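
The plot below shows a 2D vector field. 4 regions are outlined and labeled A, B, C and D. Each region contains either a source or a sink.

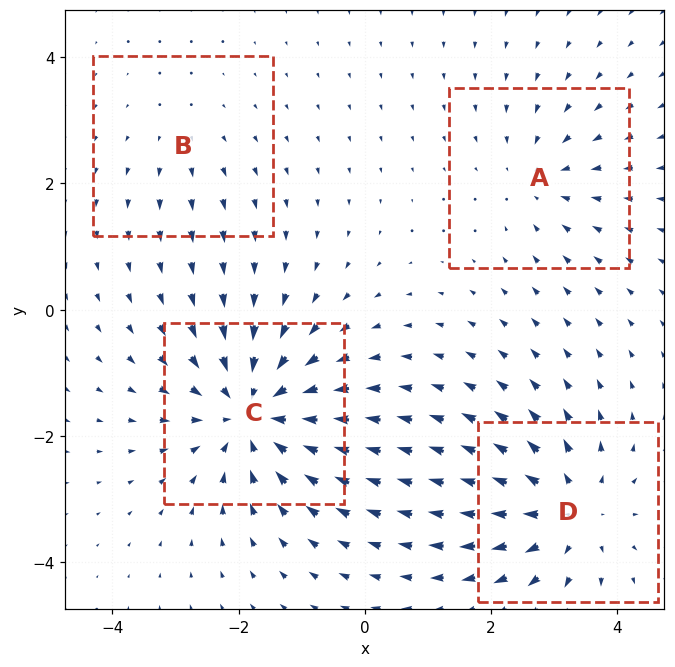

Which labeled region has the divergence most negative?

Divergence at each region's feature centre — A: about -3, B: about +2, C: about -7, D: about +5. Region C is most negative.

C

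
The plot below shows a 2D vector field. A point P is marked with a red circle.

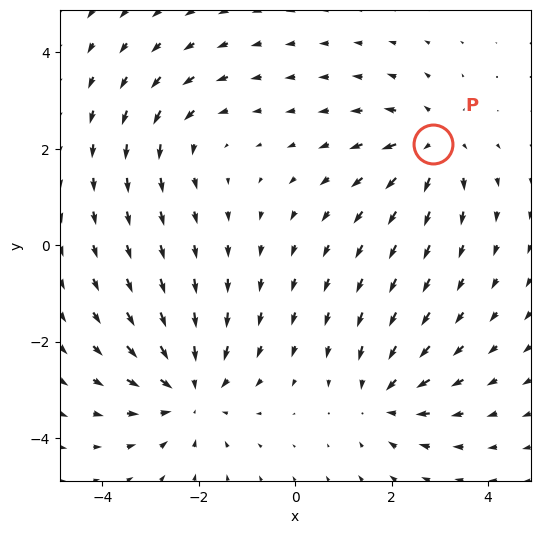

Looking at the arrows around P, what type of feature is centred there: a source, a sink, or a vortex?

At P (2.9, 2.1) the arrows spread outward. Divergence about +4, curl ≈0 — positive divergence with near-zero curl is a source.

source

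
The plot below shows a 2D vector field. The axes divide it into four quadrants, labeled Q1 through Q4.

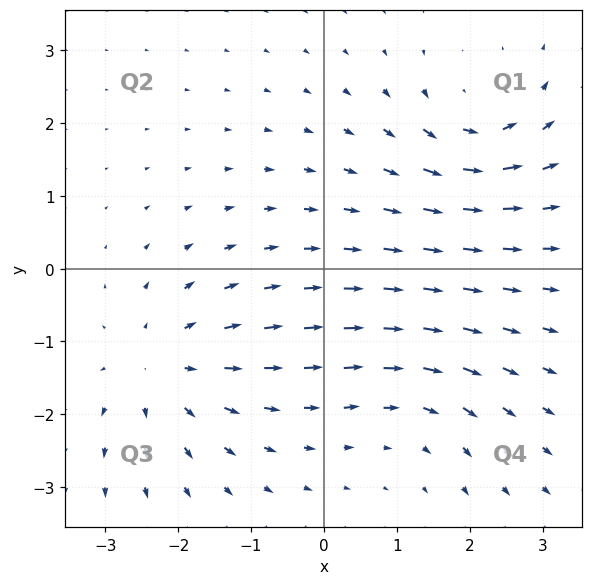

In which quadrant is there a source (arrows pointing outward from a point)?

Q3

The source sits at approximately (-2.2, -1.4), which lies in quadrant Q3. The divergence there is about +5, positive as expected for a source.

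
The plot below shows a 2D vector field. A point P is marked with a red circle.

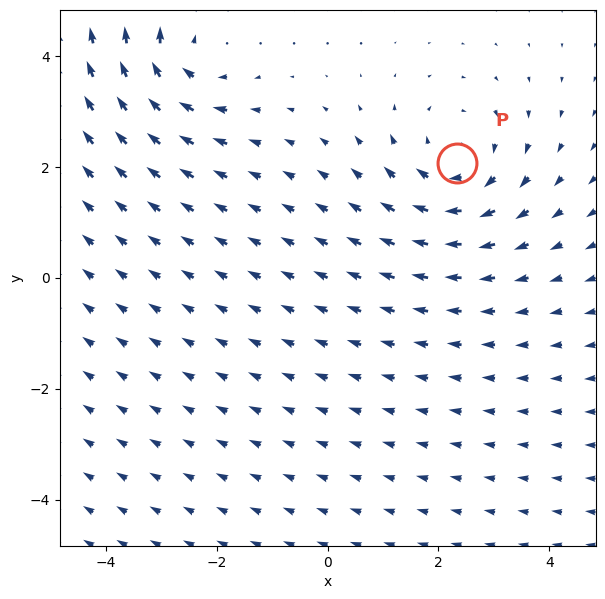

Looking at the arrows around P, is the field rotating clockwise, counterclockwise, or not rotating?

clockwise

Near P at (2.3, 2.1) the arrows circulate clockwise. The curl (z-component) there is about -4; negative curl means clockwise rotation.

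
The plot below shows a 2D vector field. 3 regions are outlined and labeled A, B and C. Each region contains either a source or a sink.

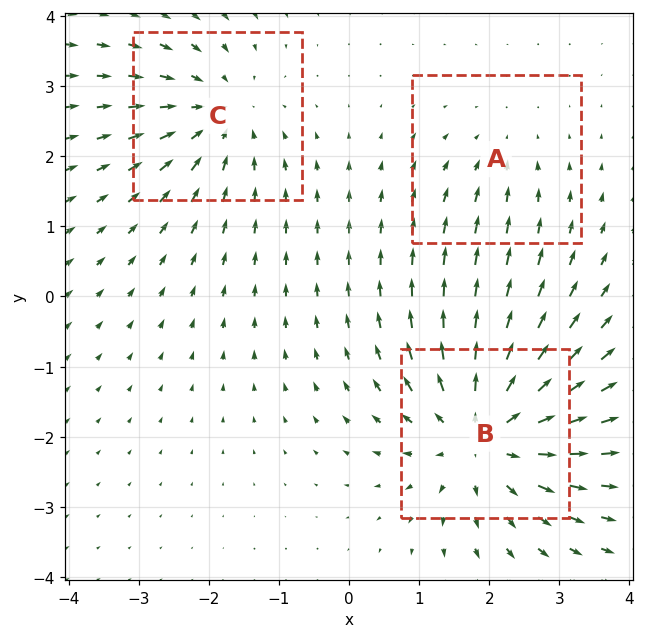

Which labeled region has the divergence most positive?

Divergence at each region's feature centre — A: about -2, B: about +5, C: about -3. Region B is most positive.

B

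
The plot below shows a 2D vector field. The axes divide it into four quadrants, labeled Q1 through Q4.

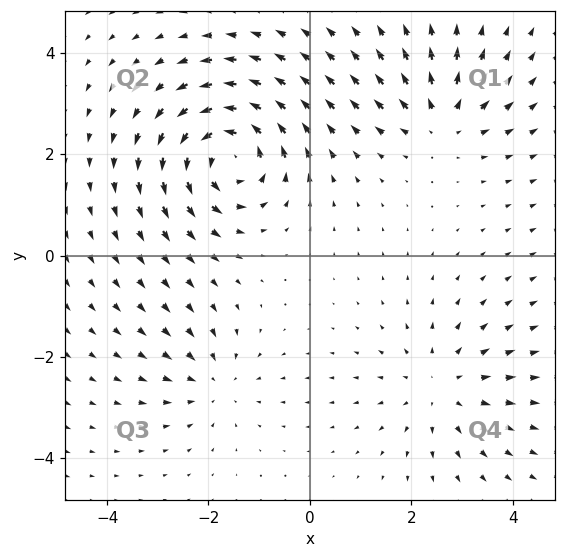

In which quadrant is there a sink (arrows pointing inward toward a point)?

The sink sits at approximately (-1.9, -2.5), which lies in quadrant Q3. The divergence there is about -3, negative as expected for a sink.

Q3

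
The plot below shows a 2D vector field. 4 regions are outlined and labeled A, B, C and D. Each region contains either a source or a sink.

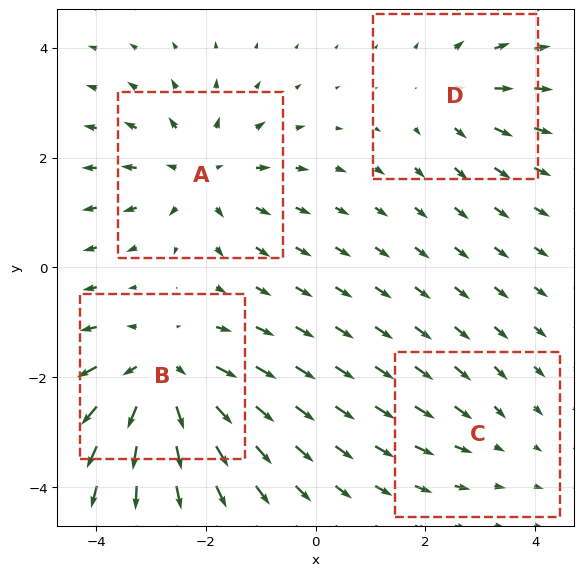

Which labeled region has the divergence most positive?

Divergence at each region's feature centre — A: about +4, B: about +6, C: about -2, D: about +3. Region B is most positive.

B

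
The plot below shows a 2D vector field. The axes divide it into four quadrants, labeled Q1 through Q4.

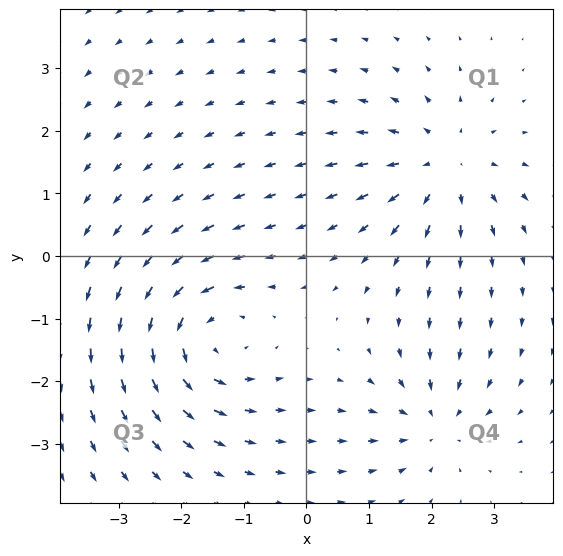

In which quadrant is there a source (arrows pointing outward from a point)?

The source sits at approximately (2.2, 1.4), which lies in quadrant Q1. The divergence there is about +3, positive as expected for a source.

Q1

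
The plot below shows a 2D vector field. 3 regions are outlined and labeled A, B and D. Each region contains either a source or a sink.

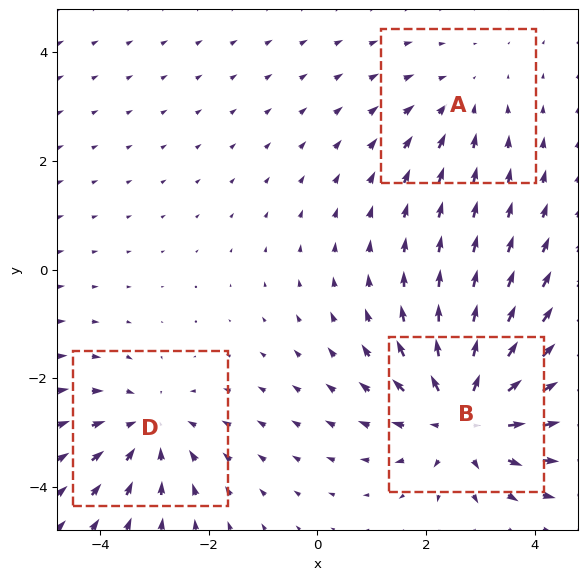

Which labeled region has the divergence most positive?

Divergence at each region's feature centre — A: about -2, B: about +4, D: about -3. Region B is most positive.

B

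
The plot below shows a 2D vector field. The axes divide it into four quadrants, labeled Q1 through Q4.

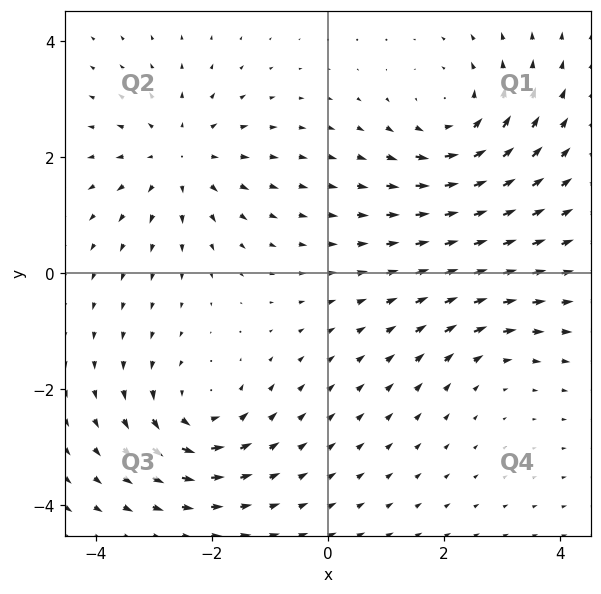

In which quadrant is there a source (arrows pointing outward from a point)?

The source sits at approximately (-2.6, 2.0), which lies in quadrant Q2. The divergence there is about +4, positive as expected for a source.

Q2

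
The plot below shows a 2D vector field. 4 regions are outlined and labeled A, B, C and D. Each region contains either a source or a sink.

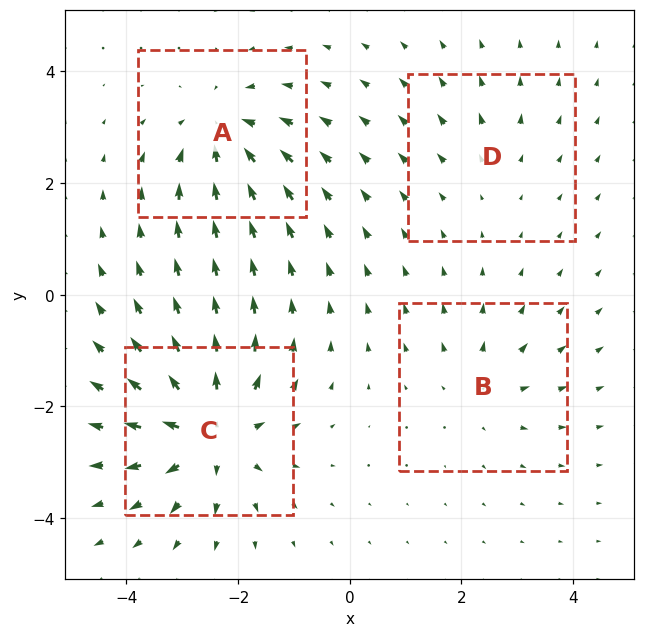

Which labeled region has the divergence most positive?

Divergence at each region's feature centre — A: about -5, B: about +3, C: about +7, D: about +2. Region C is most positive.

C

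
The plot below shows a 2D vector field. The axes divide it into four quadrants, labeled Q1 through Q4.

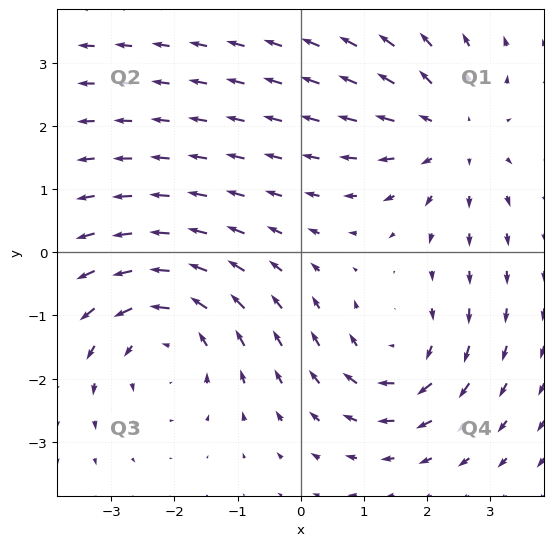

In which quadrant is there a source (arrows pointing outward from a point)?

The source sits at approximately (2.4, 1.9), which lies in quadrant Q1. The divergence there is about +2, positive as expected for a source.

Q1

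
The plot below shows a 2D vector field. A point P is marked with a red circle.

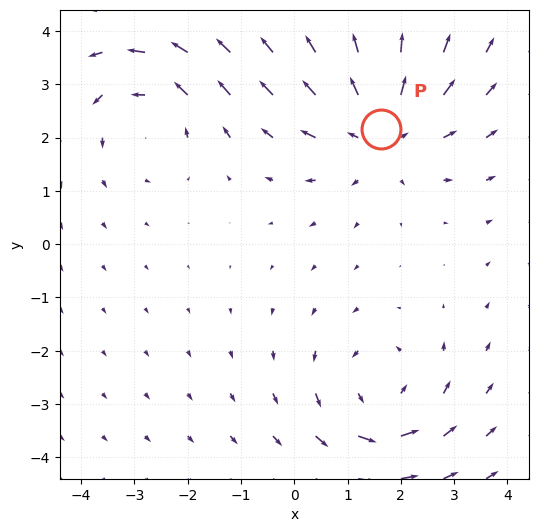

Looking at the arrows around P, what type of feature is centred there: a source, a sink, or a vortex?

source

At P (1.6, 2.2) the arrows spread outward. Divergence about +4, curl ≈0 — positive divergence with near-zero curl is a source.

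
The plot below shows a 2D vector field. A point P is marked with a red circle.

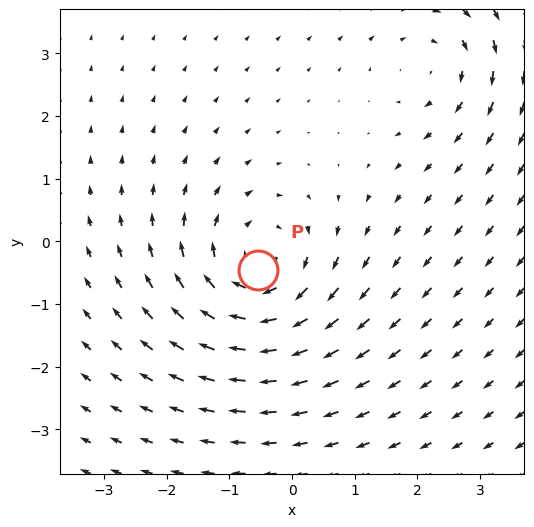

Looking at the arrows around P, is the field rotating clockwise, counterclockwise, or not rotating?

Near P at (-0.5, -0.5) the arrows circulate clockwise. The curl (z-component) there is about -4; negative curl means clockwise rotation.

clockwise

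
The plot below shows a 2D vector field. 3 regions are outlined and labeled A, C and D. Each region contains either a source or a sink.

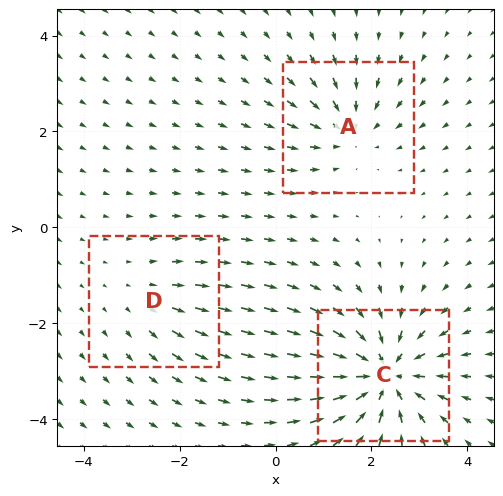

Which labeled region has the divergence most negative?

C

Divergence at each region's feature centre — A: about -3, C: about -6, D: about +2. Region C is most negative.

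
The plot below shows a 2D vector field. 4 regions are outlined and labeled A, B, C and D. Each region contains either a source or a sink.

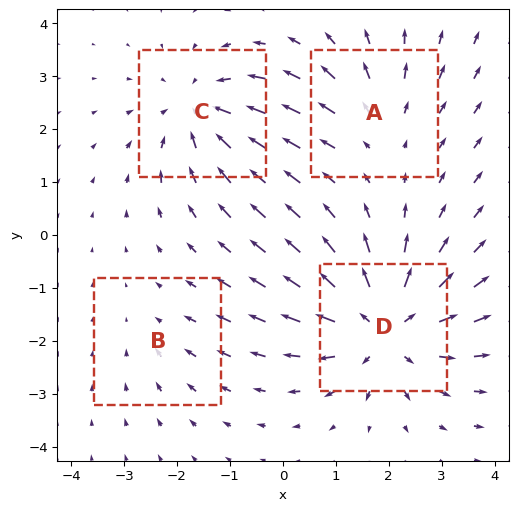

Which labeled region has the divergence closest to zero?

B

Divergence at each region's feature centre — A: about +3, B: about -2, C: about -4, D: about +6. Region B is closest to zero.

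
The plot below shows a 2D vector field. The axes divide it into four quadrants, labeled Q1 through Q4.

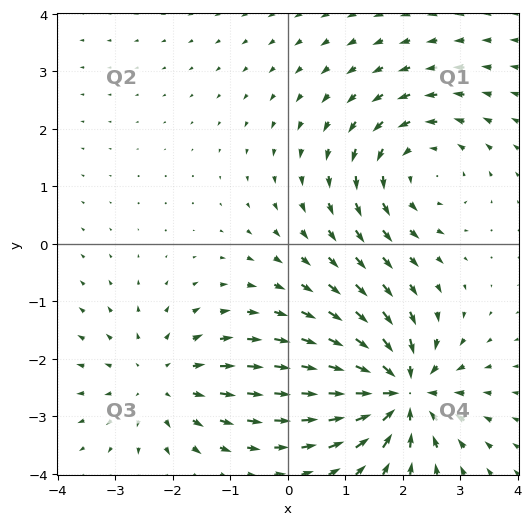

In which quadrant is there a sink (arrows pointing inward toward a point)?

The sink sits at approximately (1.9, -2.6), which lies in quadrant Q4. The divergence there is about -6, negative as expected for a sink.

Q4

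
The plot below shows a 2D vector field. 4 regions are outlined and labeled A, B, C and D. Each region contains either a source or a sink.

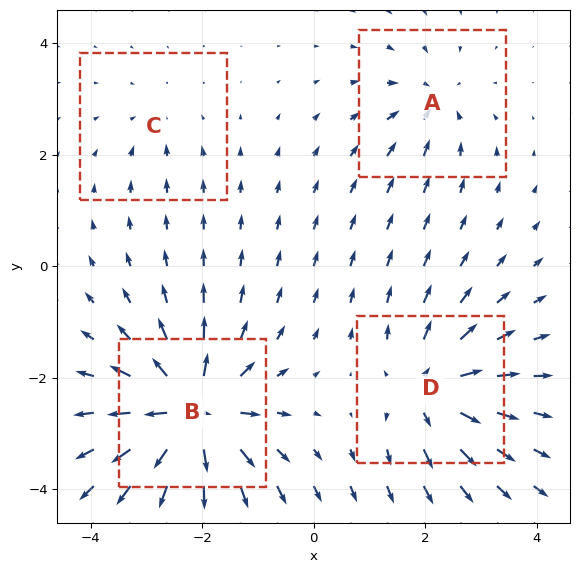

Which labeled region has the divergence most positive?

Divergence at each region's feature centre — A: about -4, B: about +9, C: about -2, D: about +6. Region B is most positive.

B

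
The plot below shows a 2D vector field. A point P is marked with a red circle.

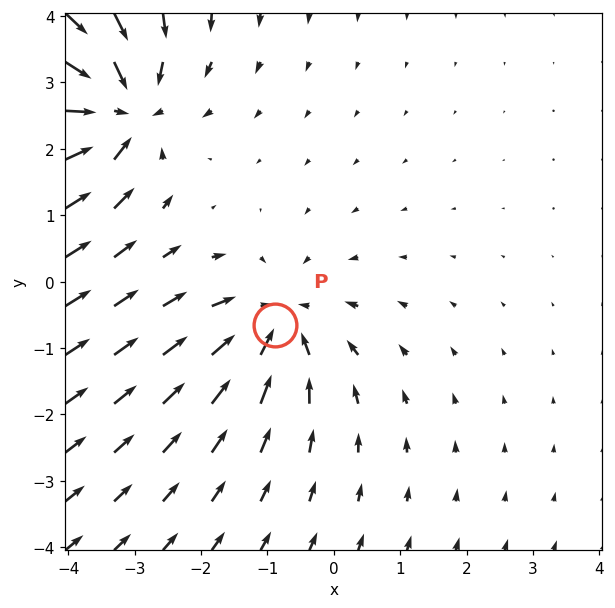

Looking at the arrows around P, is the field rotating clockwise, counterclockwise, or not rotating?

Near P at (-0.9, -0.6) the arrows show no circulation. The curl there is ≈0.

not rotating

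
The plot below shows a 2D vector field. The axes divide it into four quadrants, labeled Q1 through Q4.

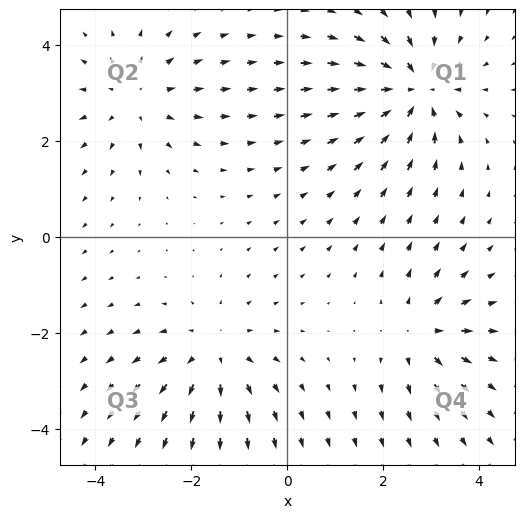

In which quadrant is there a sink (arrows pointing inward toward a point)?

The sink sits at approximately (2.6, 3.1), which lies in quadrant Q1. The divergence there is about -5, negative as expected for a sink.

Q1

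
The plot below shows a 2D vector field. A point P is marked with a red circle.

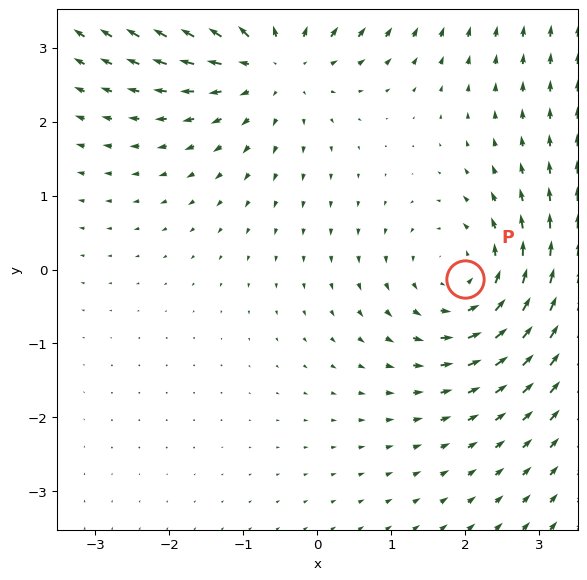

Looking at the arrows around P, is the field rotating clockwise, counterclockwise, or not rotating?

Near P at (2.0, -0.1) the arrows circulate counterclockwise. The curl (z-component) there is about +3; positive curl means counterclockwise rotation.

counterclockwise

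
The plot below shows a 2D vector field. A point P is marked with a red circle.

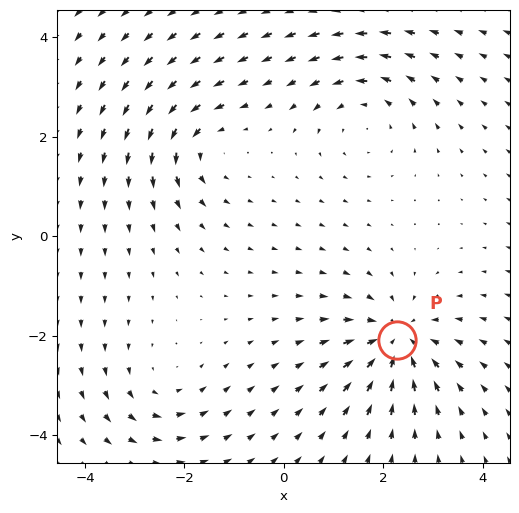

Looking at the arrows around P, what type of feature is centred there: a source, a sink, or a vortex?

sink

At P (2.3, -2.1) the arrows converge inward. Divergence about -5, curl ≈0 — negative divergence with near-zero curl is a sink.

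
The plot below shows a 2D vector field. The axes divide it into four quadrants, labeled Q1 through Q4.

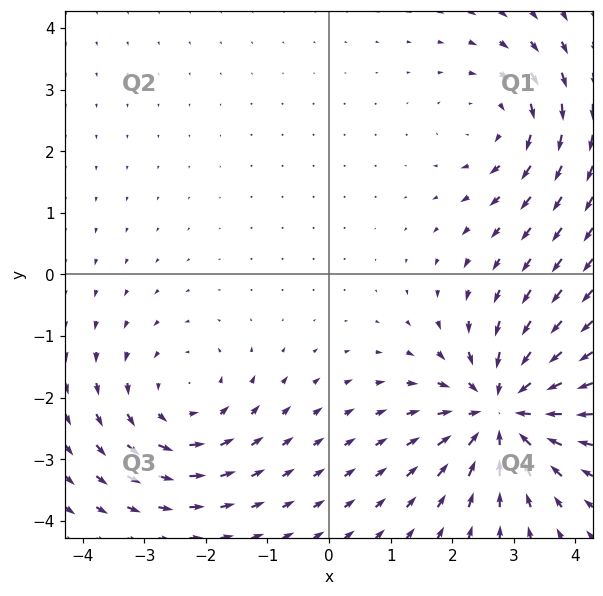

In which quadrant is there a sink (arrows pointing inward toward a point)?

The sink sits at approximately (2.8, -2.2), which lies in quadrant Q4. The divergence there is about -5, negative as expected for a sink.

Q4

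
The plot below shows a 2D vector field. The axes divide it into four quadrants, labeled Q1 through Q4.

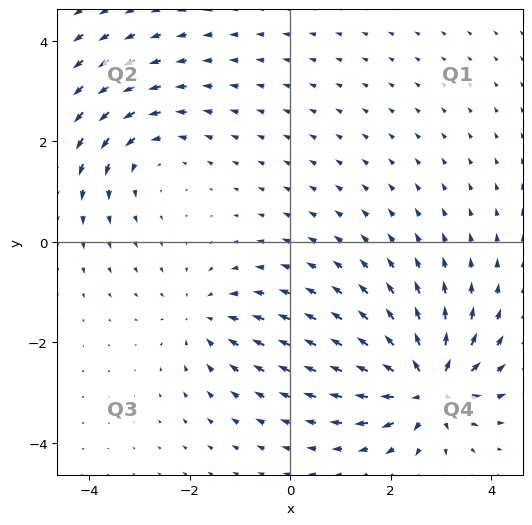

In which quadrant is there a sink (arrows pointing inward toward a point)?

The sink sits at approximately (-1.7, -1.5), which lies in quadrant Q3. The divergence there is about -3, negative as expected for a sink.

Q3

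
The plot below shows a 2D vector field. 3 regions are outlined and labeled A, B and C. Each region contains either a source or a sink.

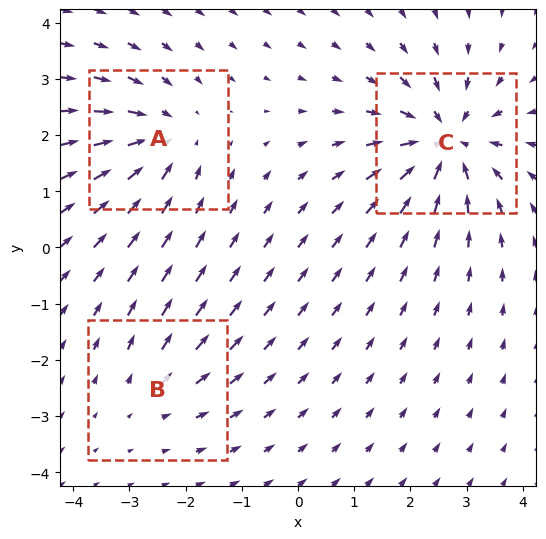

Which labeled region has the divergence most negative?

Divergence at each region's feature centre — A: about -4, B: about +2, C: about -5. Region C is most negative.

C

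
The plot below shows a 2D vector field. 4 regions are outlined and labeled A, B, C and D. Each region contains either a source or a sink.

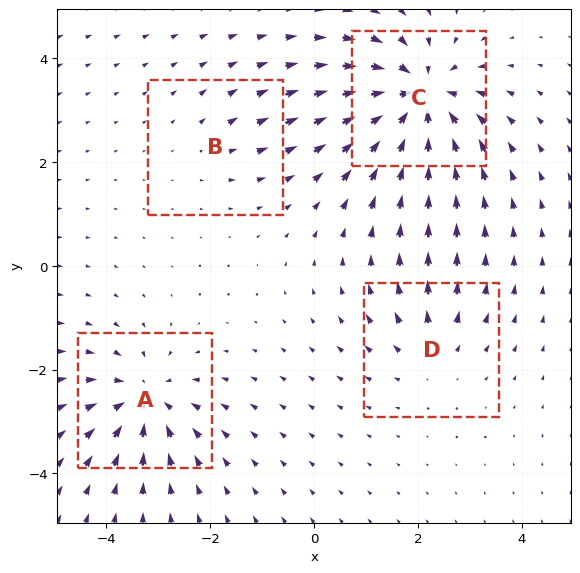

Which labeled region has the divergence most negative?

C

Divergence at each region's feature centre — A: about -6, B: about +2, C: about -8, D: about +3. Region C is most negative.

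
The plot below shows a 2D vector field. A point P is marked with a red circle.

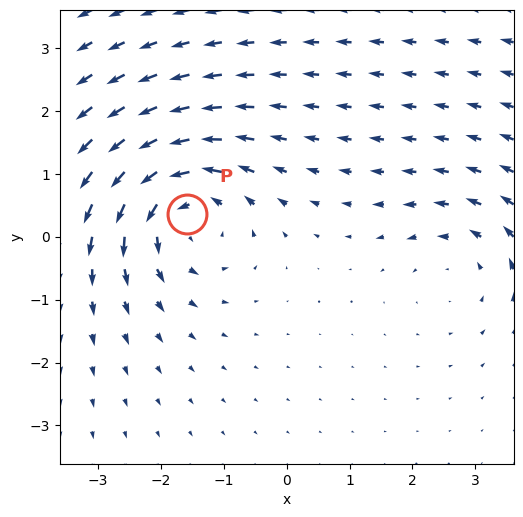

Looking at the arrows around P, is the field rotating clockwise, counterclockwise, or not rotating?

Near P at (-1.6, 0.4) the arrows circulate counterclockwise. The curl (z-component) there is about +5; positive curl means counterclockwise rotation.

counterclockwise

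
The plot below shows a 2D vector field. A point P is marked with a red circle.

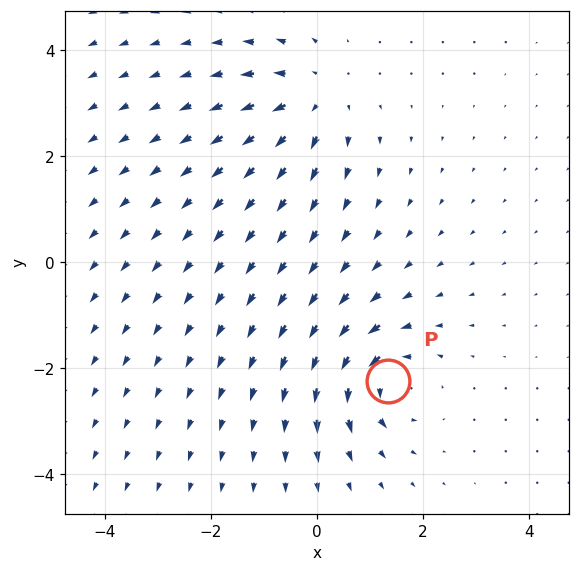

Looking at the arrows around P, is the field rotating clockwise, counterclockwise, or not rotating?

Near P at (1.3, -2.2) the arrows circulate counterclockwise. The curl (z-component) there is about +4; positive curl means counterclockwise rotation.

counterclockwise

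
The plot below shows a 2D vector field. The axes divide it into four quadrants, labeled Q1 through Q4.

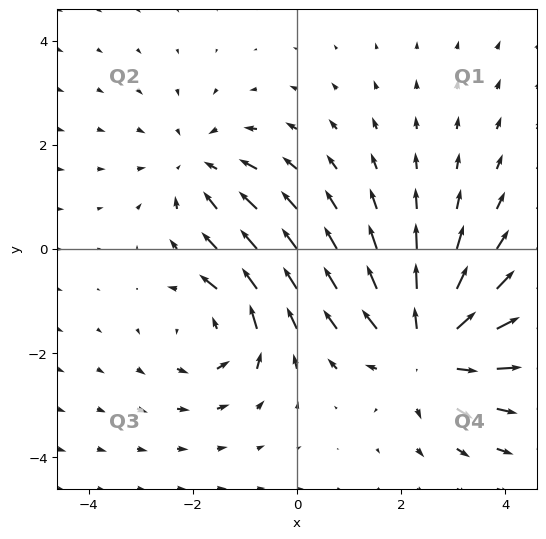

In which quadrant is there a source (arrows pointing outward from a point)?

The source sits at approximately (2.5, -1.9), which lies in quadrant Q4. The divergence there is about +4, positive as expected for a source.

Q4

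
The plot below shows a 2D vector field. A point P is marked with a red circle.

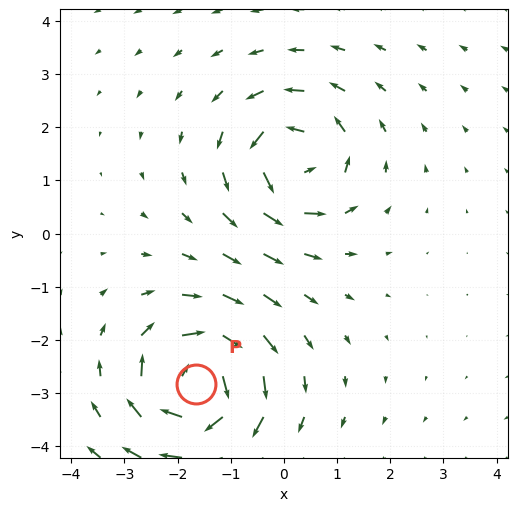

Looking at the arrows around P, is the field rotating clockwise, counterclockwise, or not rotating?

clockwise

Near P at (-1.6, -2.8) the arrows circulate clockwise. The curl (z-component) there is about -4; negative curl means clockwise rotation.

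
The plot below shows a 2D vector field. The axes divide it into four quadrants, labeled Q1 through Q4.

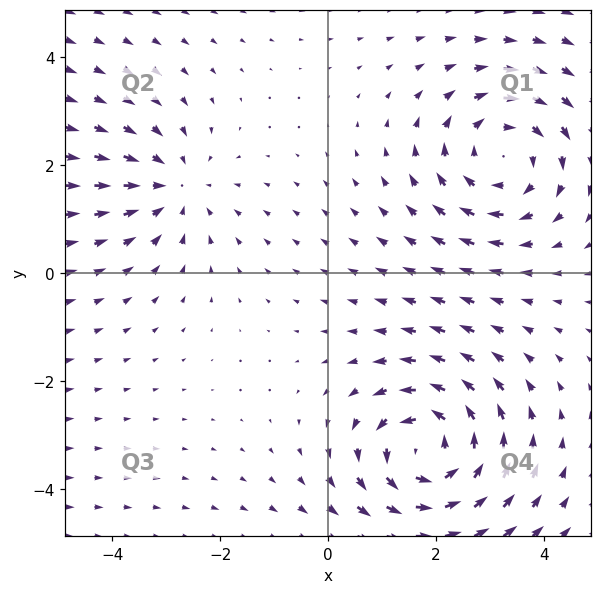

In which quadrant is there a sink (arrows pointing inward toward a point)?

The sink sits at approximately (-2.8, 1.6), which lies in quadrant Q2. The divergence there is about -3, negative as expected for a sink.

Q2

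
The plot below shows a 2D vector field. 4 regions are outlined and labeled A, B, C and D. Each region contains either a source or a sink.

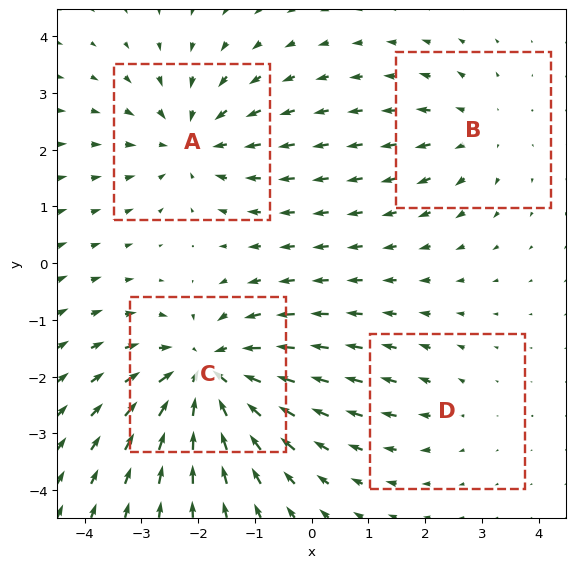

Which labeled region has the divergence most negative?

C

Divergence at each region's feature centre — A: about -4, B: about +3, C: about -7, D: about +2. Region C is most negative.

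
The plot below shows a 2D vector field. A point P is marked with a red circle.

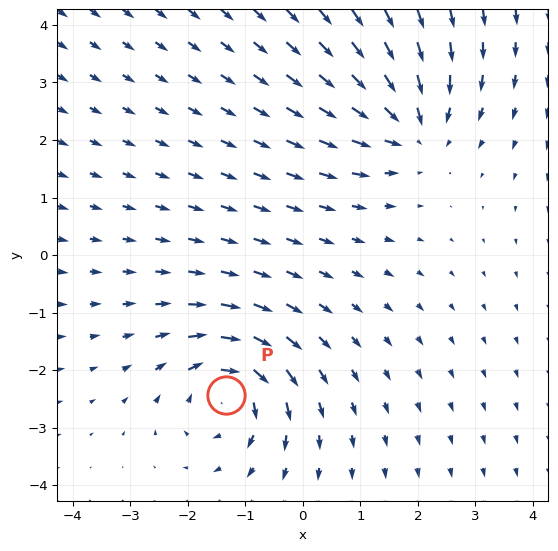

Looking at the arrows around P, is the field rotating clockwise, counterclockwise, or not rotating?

Near P at (-1.3, -2.4) the arrows circulate clockwise. The curl (z-component) there is about -5; negative curl means clockwise rotation.

clockwise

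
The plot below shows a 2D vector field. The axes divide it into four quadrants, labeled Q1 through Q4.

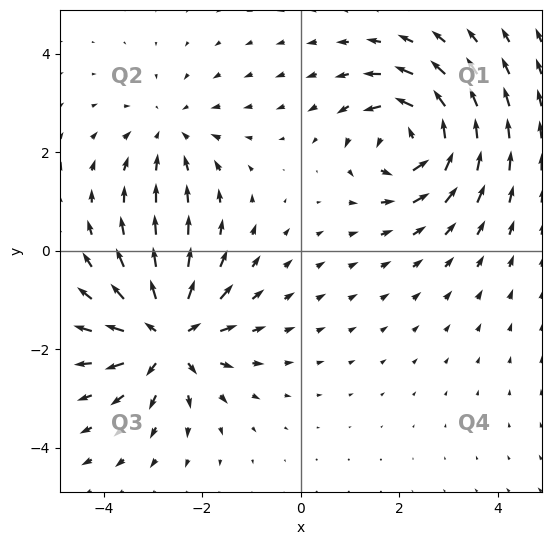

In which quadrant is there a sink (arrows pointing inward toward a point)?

Q2

The sink sits at approximately (-2.7, 2.4), which lies in quadrant Q2. The divergence there is about -3, negative as expected for a sink.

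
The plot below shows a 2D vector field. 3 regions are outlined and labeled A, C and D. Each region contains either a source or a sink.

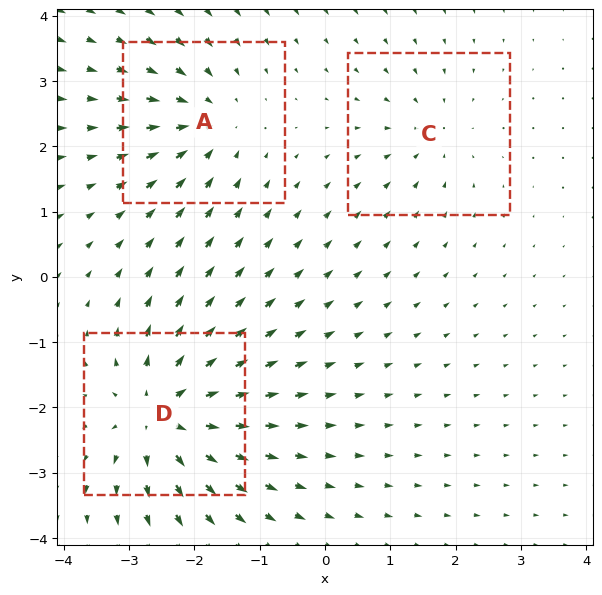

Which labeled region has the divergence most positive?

D

Divergence at each region's feature centre — A: about -3, C: about -2, D: about +5. Region D is most positive.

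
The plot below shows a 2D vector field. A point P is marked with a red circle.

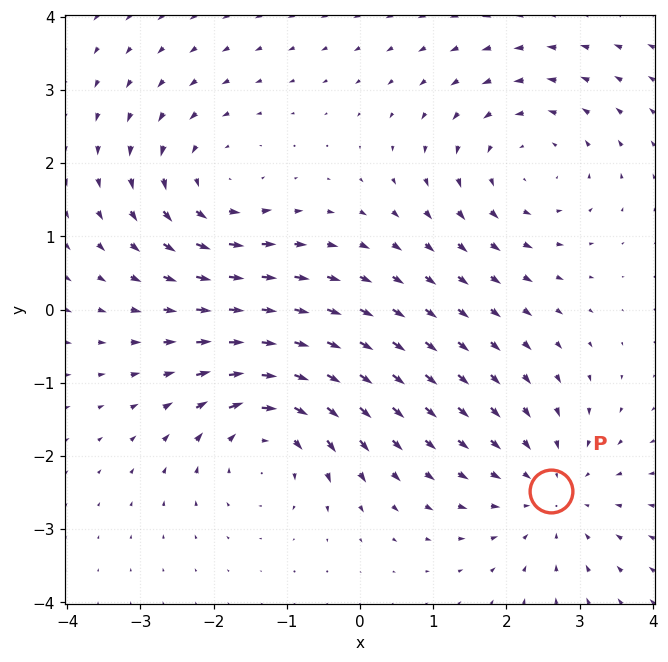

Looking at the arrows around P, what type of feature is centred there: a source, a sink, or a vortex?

At P (2.6, -2.5) the arrows converge inward. Divergence about -3, curl ≈0 — negative divergence with near-zero curl is a sink.

sink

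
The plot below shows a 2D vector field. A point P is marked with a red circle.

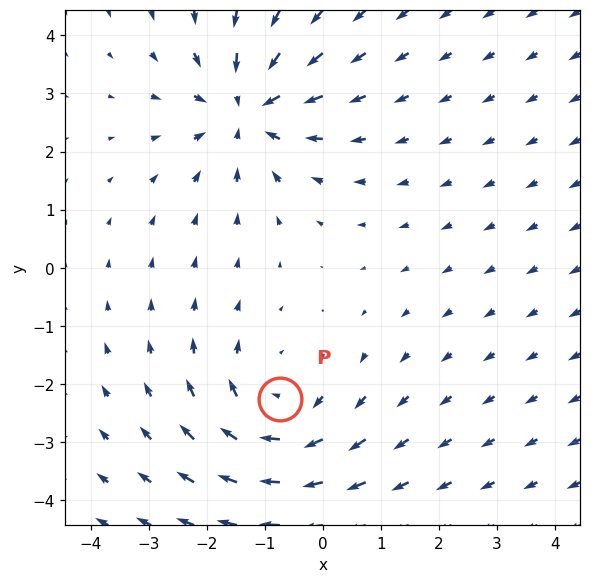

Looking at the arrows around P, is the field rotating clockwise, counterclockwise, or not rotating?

Near P at (-0.7, -2.3) the arrows circulate clockwise. The curl (z-component) there is about -3; negative curl means clockwise rotation.

clockwise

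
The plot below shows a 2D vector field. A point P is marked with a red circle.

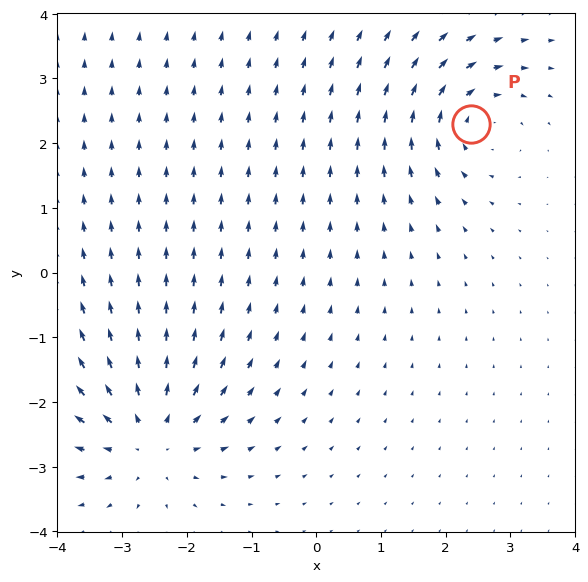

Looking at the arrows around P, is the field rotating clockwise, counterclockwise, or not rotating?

Near P at (2.4, 2.3) the arrows circulate clockwise. The curl (z-component) there is about -4; negative curl means clockwise rotation.

clockwise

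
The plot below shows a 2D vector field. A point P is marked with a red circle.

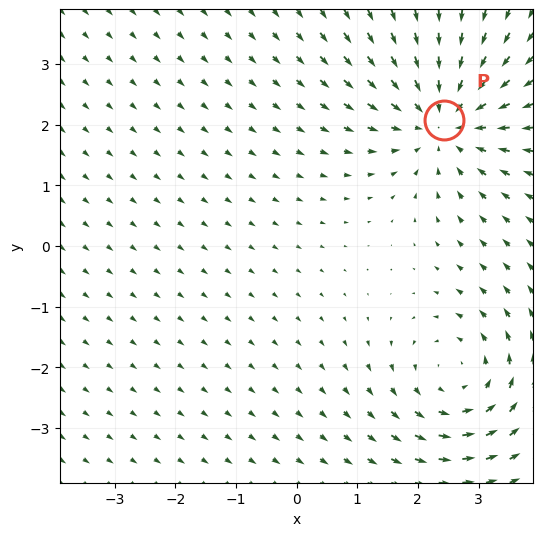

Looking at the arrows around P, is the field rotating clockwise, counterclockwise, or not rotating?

not rotating

Near P at (2.4, 2.1) the arrows show no circulation. The curl there is ≈0.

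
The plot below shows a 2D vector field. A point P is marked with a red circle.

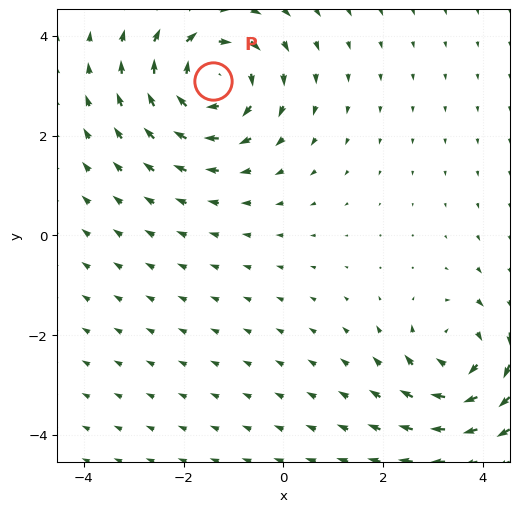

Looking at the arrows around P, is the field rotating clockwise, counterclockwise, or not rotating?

Near P at (-1.4, 3.1) the arrows circulate clockwise. The curl (z-component) there is about -4; negative curl means clockwise rotation.

clockwise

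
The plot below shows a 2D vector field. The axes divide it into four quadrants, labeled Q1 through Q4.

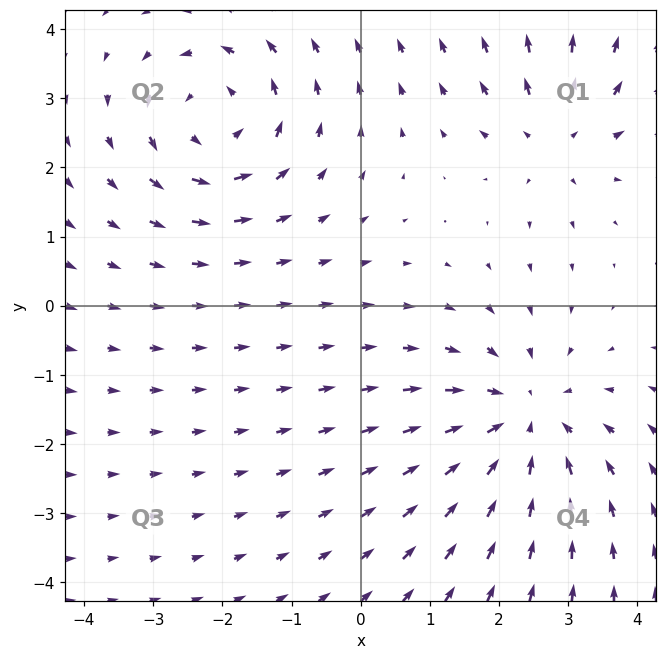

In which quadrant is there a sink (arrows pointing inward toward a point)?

The sink sits at approximately (2.4, -1.6), which lies in quadrant Q4. The divergence there is about -4, negative as expected for a sink.

Q4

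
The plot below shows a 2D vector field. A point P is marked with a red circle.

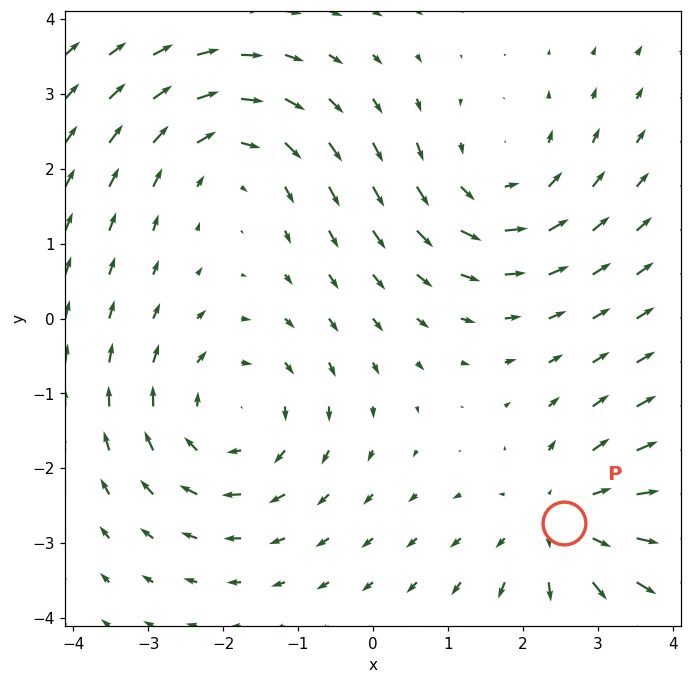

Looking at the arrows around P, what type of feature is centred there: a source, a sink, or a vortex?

source

At P (2.6, -2.7) the arrows spread outward. Divergence about +4, curl ≈0 — positive divergence with near-zero curl is a source.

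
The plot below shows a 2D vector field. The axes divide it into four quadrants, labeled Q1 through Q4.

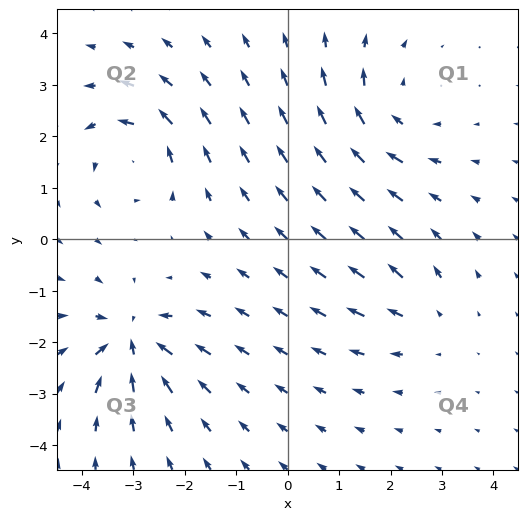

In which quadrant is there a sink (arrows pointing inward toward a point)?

Q3

The sink sits at approximately (-3.0, -2.0), which lies in quadrant Q3. The divergence there is about -7, negative as expected for a sink.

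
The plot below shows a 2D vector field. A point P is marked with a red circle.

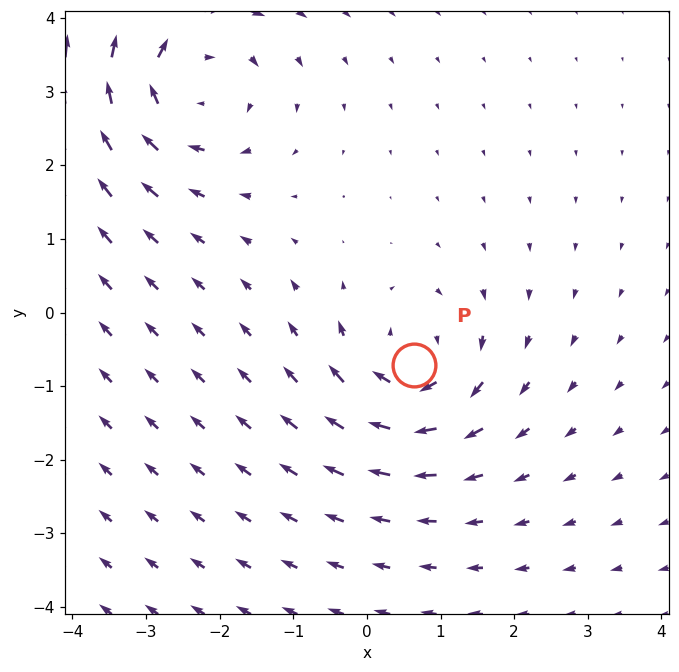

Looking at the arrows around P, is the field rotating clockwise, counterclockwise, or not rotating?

clockwise

Near P at (0.6, -0.7) the arrows circulate clockwise. The curl (z-component) there is about -4; negative curl means clockwise rotation.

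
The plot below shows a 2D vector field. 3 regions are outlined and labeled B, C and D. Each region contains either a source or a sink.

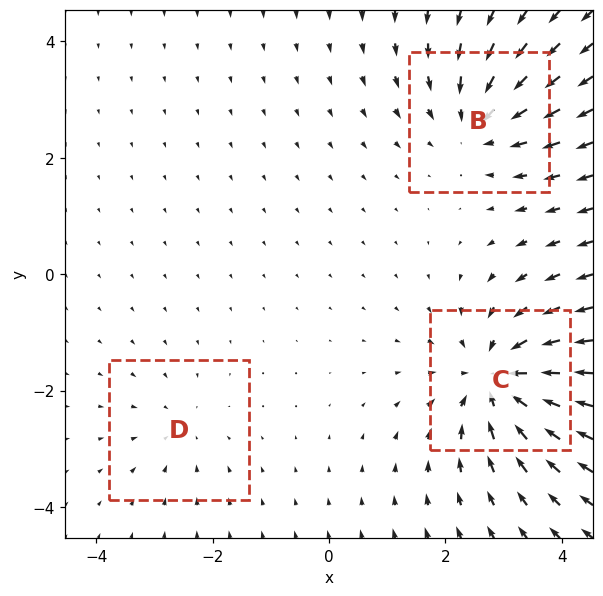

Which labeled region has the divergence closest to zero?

Divergence at each region's feature centre — B: about -4, C: about -5, D: about -2. Region D is closest to zero.

D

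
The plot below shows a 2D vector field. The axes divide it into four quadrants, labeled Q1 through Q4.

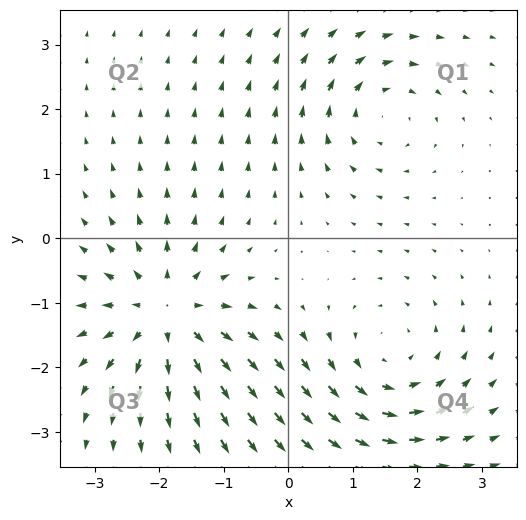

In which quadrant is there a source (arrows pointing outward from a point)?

The source sits at approximately (-1.9, -1.2), which lies in quadrant Q3. The divergence there is about +6, positive as expected for a source.

Q3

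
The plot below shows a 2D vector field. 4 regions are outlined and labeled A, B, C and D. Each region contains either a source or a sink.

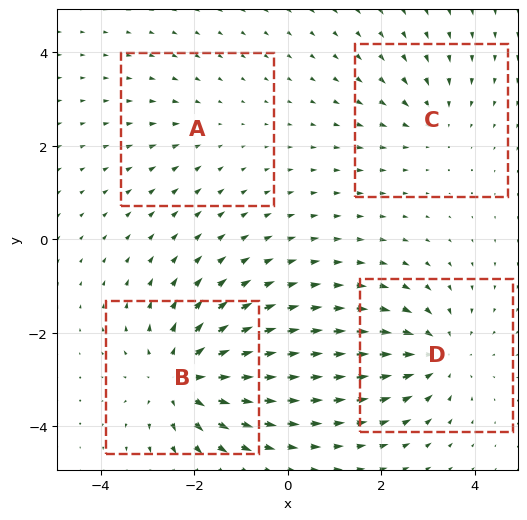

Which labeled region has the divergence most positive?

Divergence at each region's feature centre — A: about -2, B: about +6, C: about -3, D: about -5. Region B is most positive.

B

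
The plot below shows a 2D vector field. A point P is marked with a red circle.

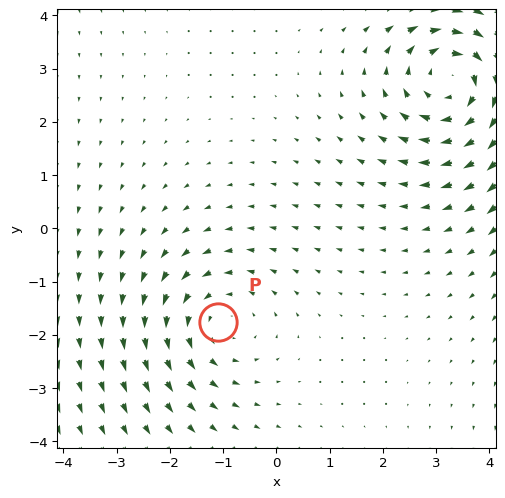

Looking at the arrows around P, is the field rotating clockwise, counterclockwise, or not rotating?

counterclockwise

Near P at (-1.1, -1.7) the arrows circulate counterclockwise. The curl (z-component) there is about +2; positive curl means counterclockwise rotation.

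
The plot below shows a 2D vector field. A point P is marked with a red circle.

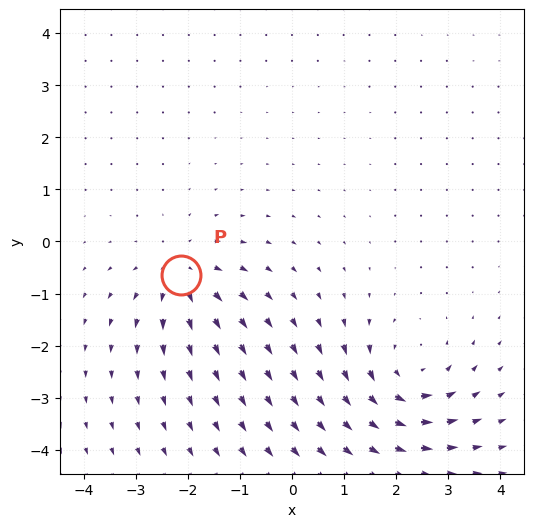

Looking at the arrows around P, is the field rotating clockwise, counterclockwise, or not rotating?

Near P at (-2.1, -0.6) the arrows show no circulation. The curl there is ≈0.

not rotating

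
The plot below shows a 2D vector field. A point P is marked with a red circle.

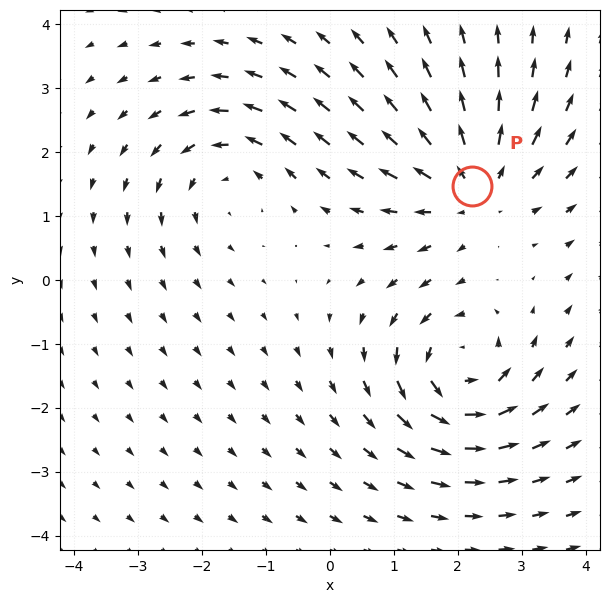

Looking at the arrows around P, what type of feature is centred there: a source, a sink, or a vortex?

source

At P (2.2, 1.5) the arrows spread outward. Divergence about +4, curl ≈0 — positive divergence with near-zero curl is a source.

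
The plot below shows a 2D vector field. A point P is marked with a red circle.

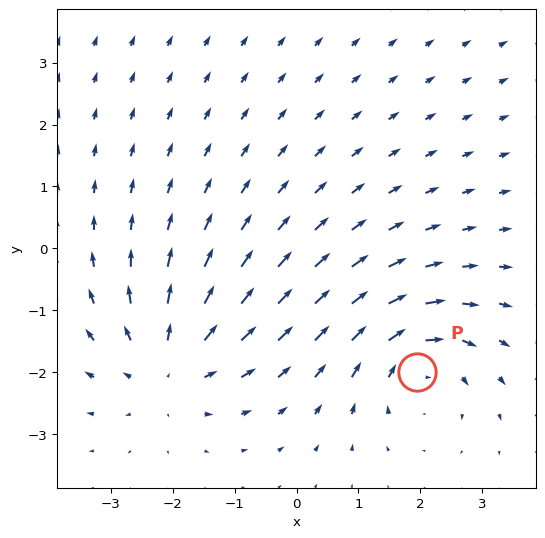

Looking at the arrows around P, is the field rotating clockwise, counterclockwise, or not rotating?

clockwise

Near P at (1.9, -2.0) the arrows circulate clockwise. The curl (z-component) there is about -5; negative curl means clockwise rotation.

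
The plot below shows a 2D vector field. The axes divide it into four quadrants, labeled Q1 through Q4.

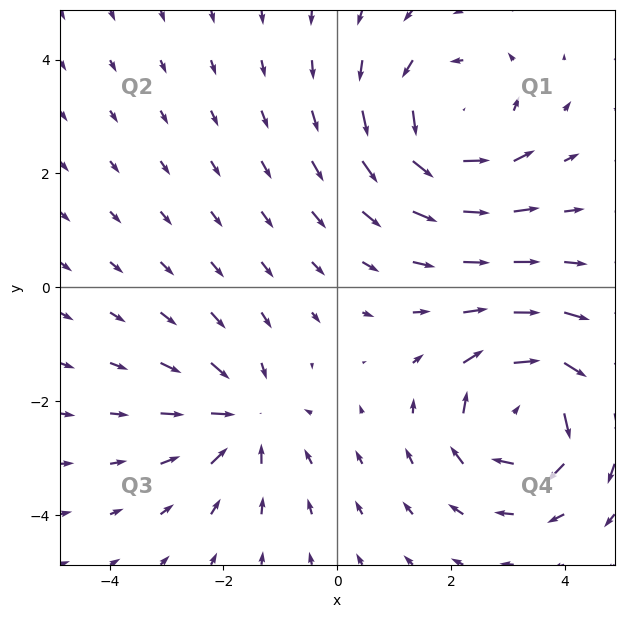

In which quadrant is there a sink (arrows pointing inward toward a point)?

Q3

The sink sits at approximately (-1.6, -2.3), which lies in quadrant Q3. The divergence there is about -3, negative as expected for a sink.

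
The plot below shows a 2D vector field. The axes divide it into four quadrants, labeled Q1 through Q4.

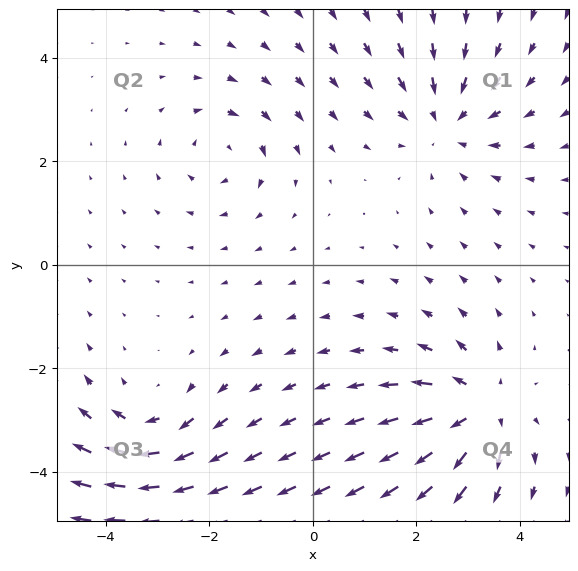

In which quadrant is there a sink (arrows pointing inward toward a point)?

The sink sits at approximately (2.6, 2.8), which lies in quadrant Q1. The divergence there is about -4, negative as expected for a sink.

Q1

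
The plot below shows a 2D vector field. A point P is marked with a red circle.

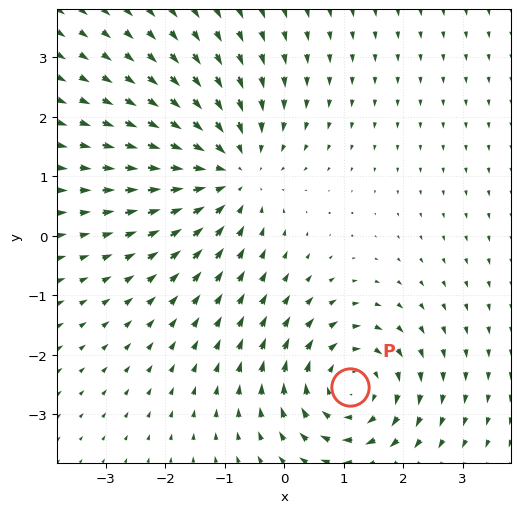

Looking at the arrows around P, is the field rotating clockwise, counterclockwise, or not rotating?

Near P at (1.1, -2.6) the arrows circulate clockwise. The curl (z-component) there is about -4; negative curl means clockwise rotation.

clockwise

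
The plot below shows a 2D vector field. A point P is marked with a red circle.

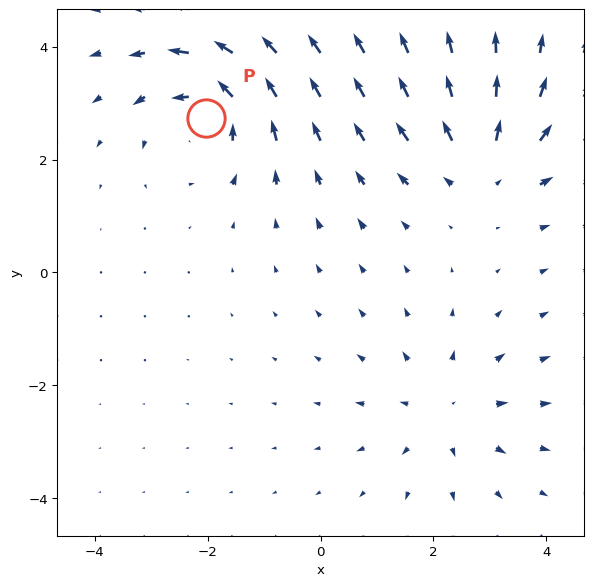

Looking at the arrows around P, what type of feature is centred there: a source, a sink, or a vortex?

At P (-2.0, 2.7) the arrows circulate counterclockwise. Divergence ≈0, curl about +5 — near-zero divergence with nonzero curl is a vortex.

vortex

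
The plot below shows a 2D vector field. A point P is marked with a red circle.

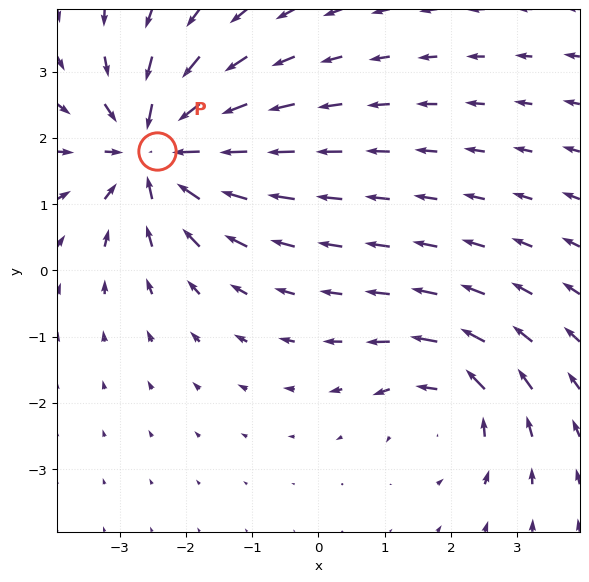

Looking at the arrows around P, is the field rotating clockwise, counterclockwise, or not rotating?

not rotating

Near P at (-2.4, 1.8) the arrows show no circulation. The curl there is ≈0.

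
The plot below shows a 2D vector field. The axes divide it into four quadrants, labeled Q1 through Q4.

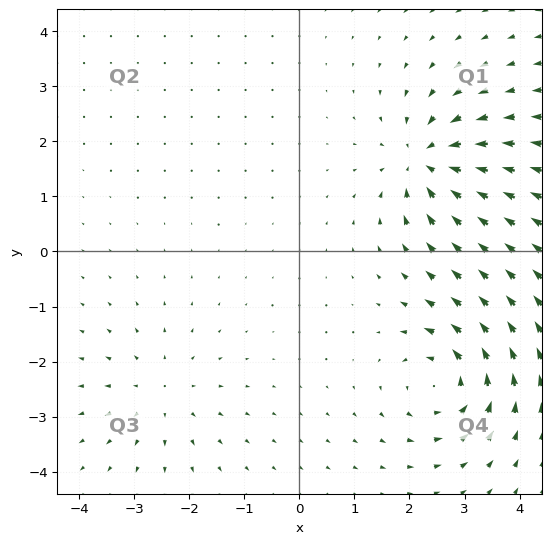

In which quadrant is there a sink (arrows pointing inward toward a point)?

Q1

The sink sits at approximately (2.3, 1.6), which lies in quadrant Q1. The divergence there is about -6, negative as expected for a sink.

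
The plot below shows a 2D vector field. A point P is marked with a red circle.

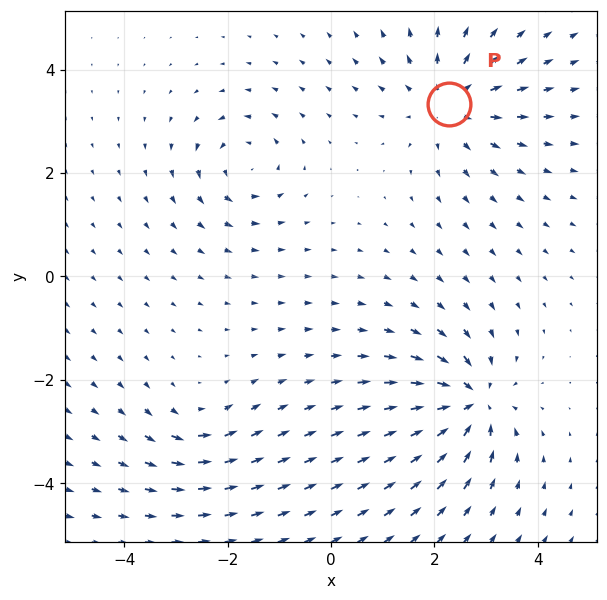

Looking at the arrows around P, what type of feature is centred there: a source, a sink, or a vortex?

At P (2.3, 3.3) the arrows spread outward. Divergence about +4, curl ≈0 — positive divergence with near-zero curl is a source.

source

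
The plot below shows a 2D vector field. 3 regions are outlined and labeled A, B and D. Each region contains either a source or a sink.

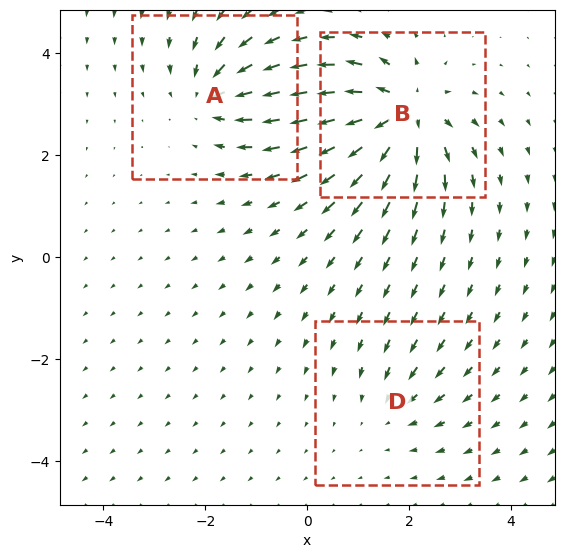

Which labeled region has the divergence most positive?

B

Divergence at each region's feature centre — A: about -4, B: about +6, D: about -2. Region B is most positive.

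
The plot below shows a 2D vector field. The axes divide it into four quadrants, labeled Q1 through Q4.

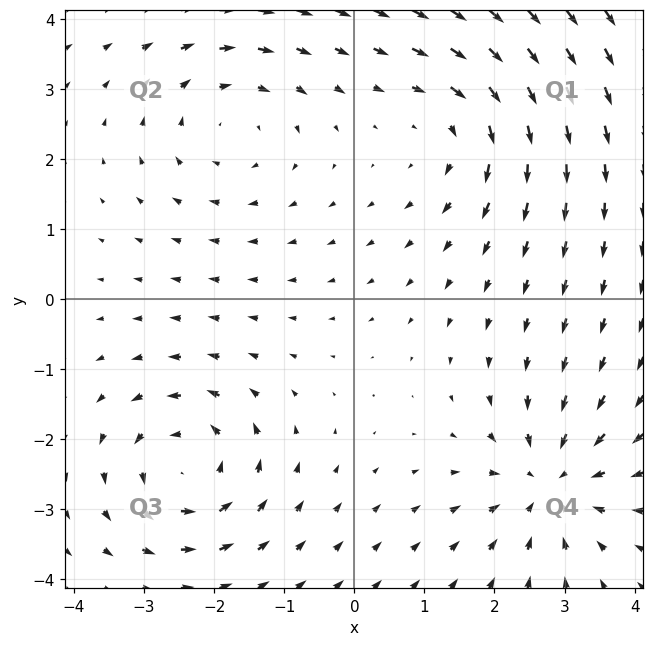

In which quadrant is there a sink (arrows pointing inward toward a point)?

The sink sits at approximately (2.8, -2.6), which lies in quadrant Q4. The divergence there is about -5, negative as expected for a sink.

Q4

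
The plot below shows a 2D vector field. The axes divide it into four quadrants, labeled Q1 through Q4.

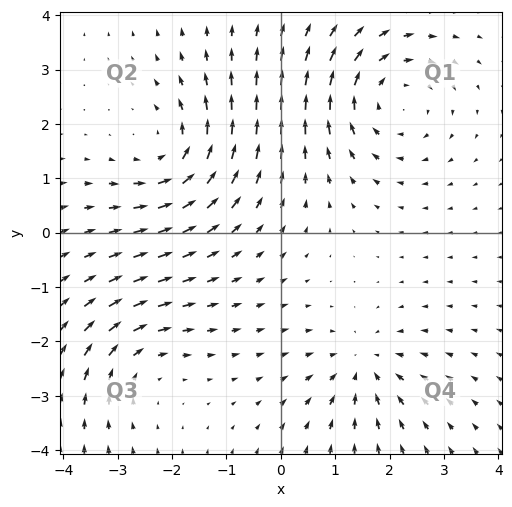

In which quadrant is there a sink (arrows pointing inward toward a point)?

Q4

The sink sits at approximately (1.5, -2.5), which lies in quadrant Q4. The divergence there is about -4, negative as expected for a sink.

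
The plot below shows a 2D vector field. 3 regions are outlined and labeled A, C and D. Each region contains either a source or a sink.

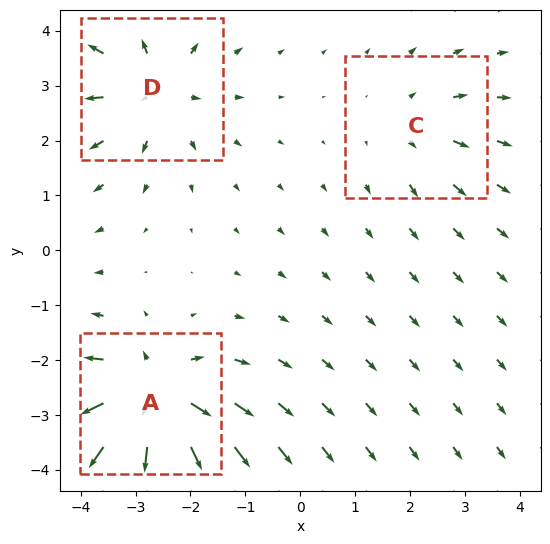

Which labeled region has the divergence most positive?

Divergence at each region's feature centre — A: about +5, C: about +2, D: about +3. Region A is most positive.

A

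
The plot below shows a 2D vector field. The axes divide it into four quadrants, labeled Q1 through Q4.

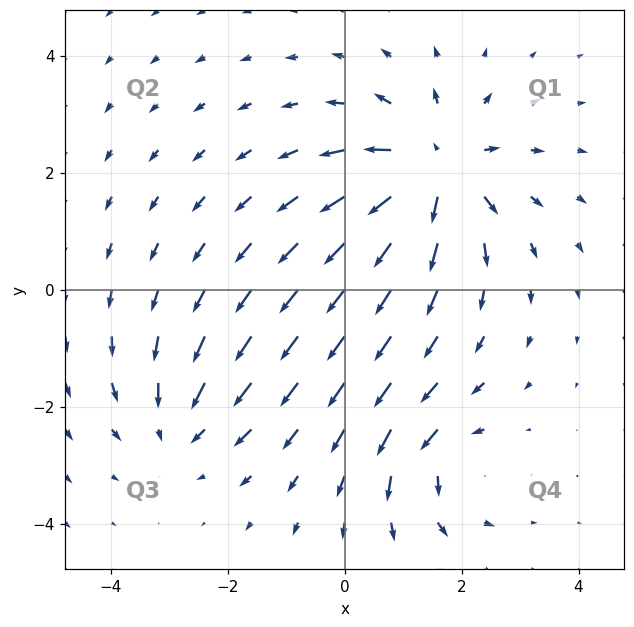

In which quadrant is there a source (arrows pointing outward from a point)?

Q1

The source sits at approximately (1.6, 2.0), which lies in quadrant Q1. The divergence there is about +5, positive as expected for a source.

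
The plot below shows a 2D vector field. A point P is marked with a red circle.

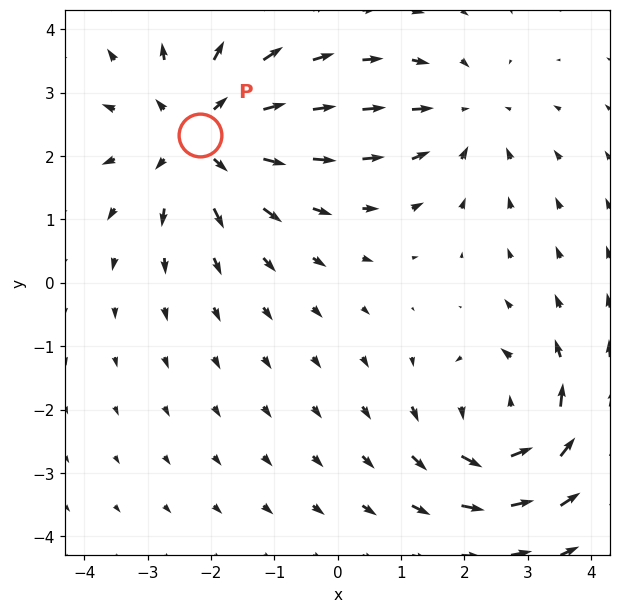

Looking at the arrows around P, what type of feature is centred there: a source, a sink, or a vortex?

At P (-2.2, 2.3) the arrows spread outward. Divergence about +4, curl ≈0 — positive divergence with near-zero curl is a source.

source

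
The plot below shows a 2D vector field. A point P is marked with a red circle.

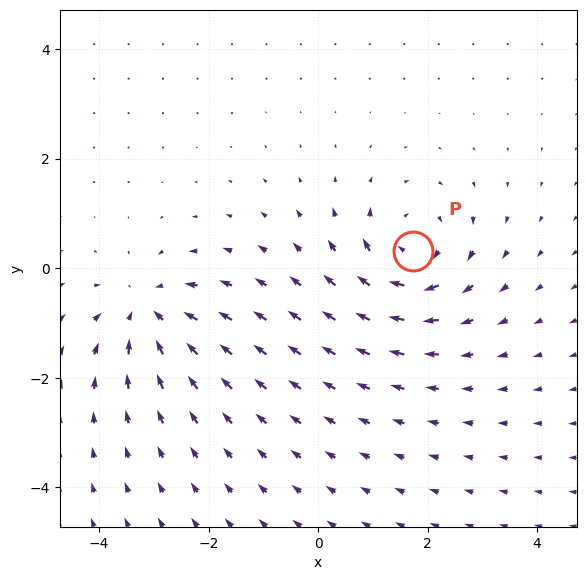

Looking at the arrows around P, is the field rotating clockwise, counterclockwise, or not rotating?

Near P at (1.7, 0.3) the arrows circulate clockwise. The curl (z-component) there is about -4; negative curl means clockwise rotation.

clockwise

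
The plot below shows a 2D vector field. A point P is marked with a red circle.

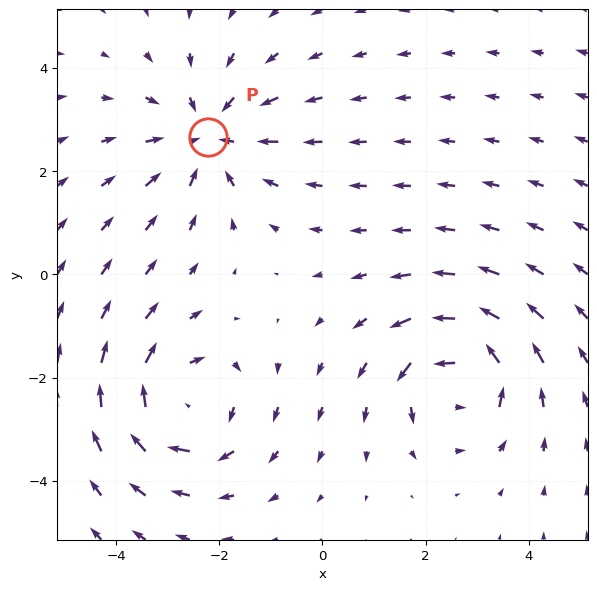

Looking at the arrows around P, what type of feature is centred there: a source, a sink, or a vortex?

sink

At P (-2.2, 2.7) the arrows converge inward. Divergence about -4, curl ≈0 — negative divergence with near-zero curl is a sink.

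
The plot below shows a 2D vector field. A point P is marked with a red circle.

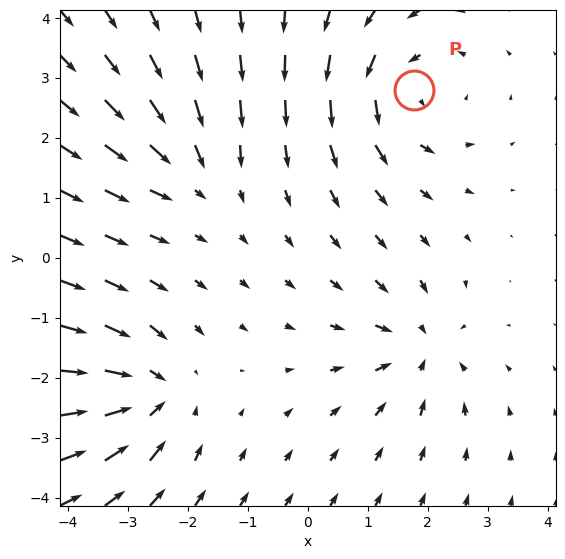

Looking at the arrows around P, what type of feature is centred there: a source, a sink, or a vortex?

vortex

At P (1.8, 2.8) the arrows circulate counterclockwise. Divergence ≈0, curl about +4 — near-zero divergence with nonzero curl is a vortex.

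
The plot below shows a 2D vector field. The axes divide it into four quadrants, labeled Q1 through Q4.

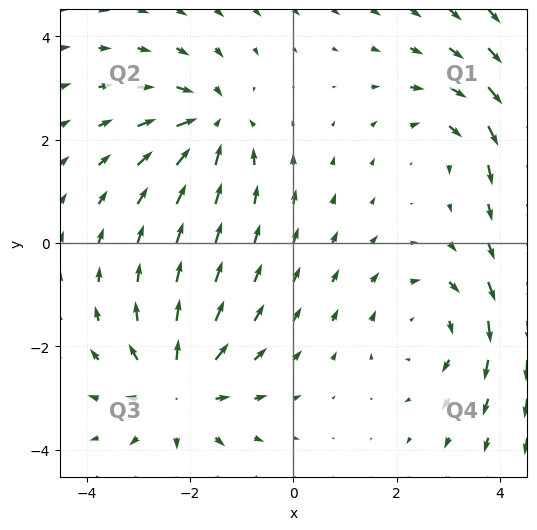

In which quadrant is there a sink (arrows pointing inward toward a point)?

Q2

The sink sits at approximately (-1.6, 2.3), which lies in quadrant Q2. The divergence there is about -5, negative as expected for a sink.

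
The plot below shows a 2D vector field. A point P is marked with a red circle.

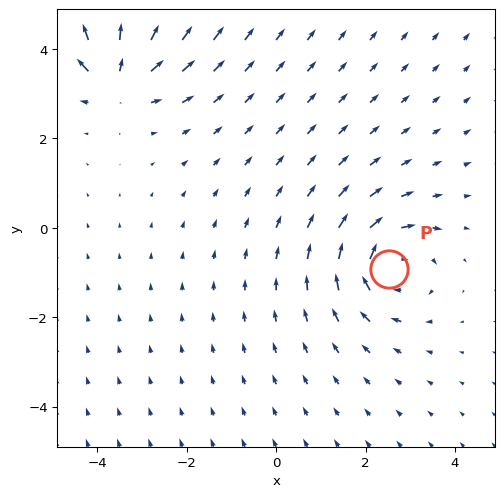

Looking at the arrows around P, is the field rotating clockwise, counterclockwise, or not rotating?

Near P at (2.5, -0.9) the arrows circulate clockwise. The curl (z-component) there is about -4; negative curl means clockwise rotation.

clockwise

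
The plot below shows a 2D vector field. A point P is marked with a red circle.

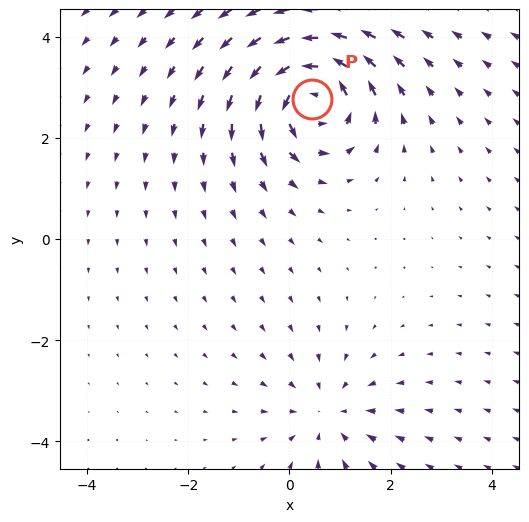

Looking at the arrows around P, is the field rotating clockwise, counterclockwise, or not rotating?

Near P at (0.5, 2.8) the arrows circulate counterclockwise. The curl (z-component) there is about +5; positive curl means counterclockwise rotation.

counterclockwise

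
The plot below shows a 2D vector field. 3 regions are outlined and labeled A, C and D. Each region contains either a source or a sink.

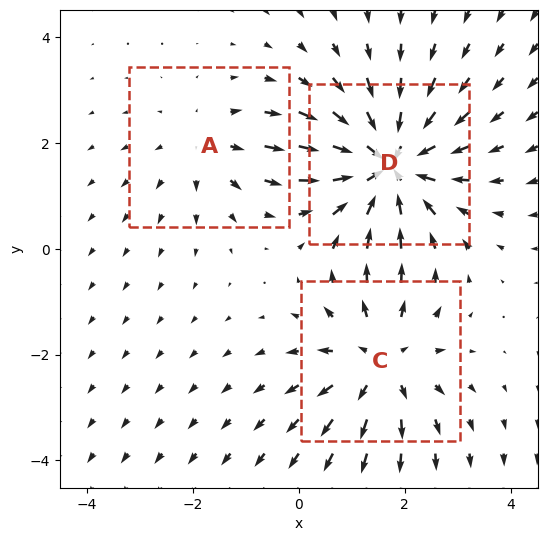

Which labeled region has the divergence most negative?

Divergence at each region's feature centre — A: about +2, C: about +3, D: about -4. Region D is most negative.

D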